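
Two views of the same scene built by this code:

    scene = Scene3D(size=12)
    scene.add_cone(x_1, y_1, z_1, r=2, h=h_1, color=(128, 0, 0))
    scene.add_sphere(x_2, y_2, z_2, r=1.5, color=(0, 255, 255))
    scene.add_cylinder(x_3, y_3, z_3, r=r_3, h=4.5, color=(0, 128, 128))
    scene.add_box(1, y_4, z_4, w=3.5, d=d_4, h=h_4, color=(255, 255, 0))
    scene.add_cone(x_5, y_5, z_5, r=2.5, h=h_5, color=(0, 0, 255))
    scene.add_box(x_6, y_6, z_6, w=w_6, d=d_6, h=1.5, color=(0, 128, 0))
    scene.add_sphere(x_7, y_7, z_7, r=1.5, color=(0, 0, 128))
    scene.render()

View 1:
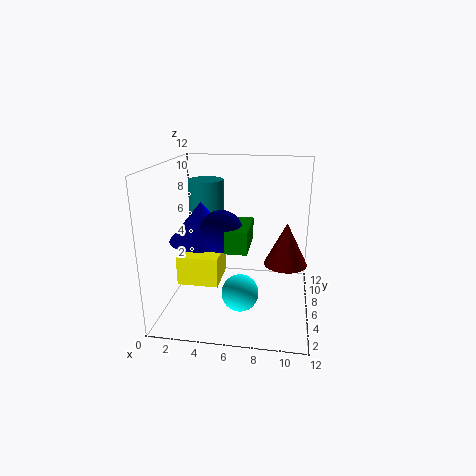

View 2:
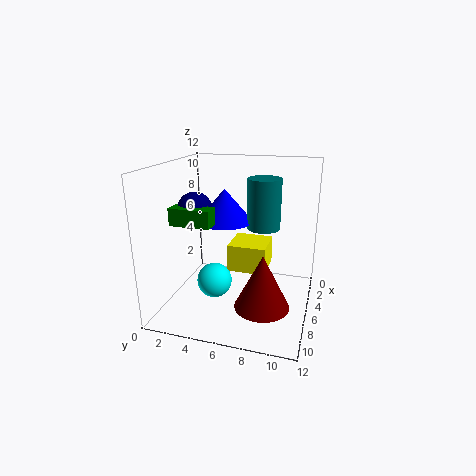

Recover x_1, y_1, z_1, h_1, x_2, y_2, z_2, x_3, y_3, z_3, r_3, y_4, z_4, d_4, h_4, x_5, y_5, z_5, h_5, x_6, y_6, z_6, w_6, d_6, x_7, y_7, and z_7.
x_1 = 10, y_1 = 9, z_1 = 2.5, h_1 = 4, x_2 = 6.5, y_2 = 4, z_2 = 2, x_3 = 3, y_3 = 7.5, z_3 = 6, r_3 = 1.5, y_4 = 4.5, z_4 = 2, d_4 = 3.5, h_4 = 2.5, x_5 = 3.5, y_5 = 4, z_5 = 6.5, h_5 = 3, x_6 = 6, y_6 = 0.5, z_6 = 7, w_6 = 1.5, d_6 = 3.5, x_7 = 5.5, y_7 = 2, z_7 = 8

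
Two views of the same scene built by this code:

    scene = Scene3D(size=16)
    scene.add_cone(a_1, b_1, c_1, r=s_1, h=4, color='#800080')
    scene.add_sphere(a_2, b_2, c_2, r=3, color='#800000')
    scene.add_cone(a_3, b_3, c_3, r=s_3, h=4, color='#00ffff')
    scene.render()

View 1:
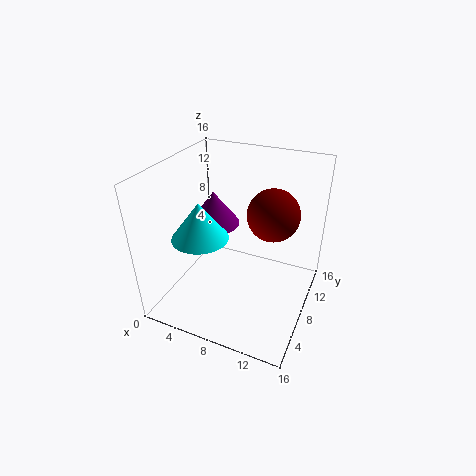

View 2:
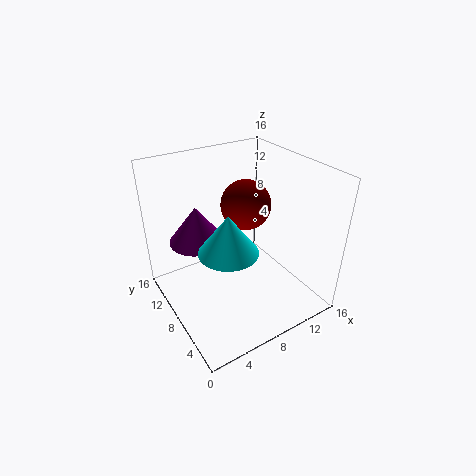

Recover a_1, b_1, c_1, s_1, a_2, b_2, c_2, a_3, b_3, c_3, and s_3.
a_1 = 4
b_1 = 10
c_1 = 8
s_1 = 3
a_2 = 11
b_2 = 11
c_2 = 10
a_3 = 5
b_3 = 5
c_3 = 9
s_3 = 3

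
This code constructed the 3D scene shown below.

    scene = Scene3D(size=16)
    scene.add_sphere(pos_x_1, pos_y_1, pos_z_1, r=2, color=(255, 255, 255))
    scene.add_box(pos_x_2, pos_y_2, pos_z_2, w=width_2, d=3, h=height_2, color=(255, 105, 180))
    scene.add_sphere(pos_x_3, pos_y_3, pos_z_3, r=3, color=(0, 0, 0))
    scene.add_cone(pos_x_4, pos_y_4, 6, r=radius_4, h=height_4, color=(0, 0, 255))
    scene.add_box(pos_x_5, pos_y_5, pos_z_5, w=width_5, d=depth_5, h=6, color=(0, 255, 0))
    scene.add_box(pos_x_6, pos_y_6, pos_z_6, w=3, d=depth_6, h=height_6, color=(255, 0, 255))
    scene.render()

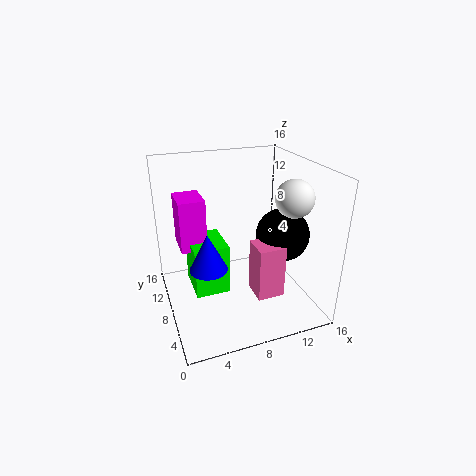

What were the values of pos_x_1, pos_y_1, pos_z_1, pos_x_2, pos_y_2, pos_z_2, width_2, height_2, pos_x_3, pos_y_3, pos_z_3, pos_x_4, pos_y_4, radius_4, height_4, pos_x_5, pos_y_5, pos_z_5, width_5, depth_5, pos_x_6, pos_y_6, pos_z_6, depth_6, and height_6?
pos_x_1 = 13
pos_y_1 = 5
pos_z_1 = 13
pos_x_2 = 9
pos_y_2 = 4
pos_z_2 = 2
width_2 = 3
height_2 = 6
pos_x_3 = 13
pos_y_3 = 7
pos_z_3 = 8
pos_x_4 = 4
pos_y_4 = 6
radius_4 = 2
height_4 = 4
pos_x_5 = 3
pos_y_5 = 8
pos_z_5 = 1
width_5 = 4
depth_5 = 5
pos_x_6 = 2
pos_y_6 = 10
pos_z_6 = 6
depth_6 = 4
height_6 = 6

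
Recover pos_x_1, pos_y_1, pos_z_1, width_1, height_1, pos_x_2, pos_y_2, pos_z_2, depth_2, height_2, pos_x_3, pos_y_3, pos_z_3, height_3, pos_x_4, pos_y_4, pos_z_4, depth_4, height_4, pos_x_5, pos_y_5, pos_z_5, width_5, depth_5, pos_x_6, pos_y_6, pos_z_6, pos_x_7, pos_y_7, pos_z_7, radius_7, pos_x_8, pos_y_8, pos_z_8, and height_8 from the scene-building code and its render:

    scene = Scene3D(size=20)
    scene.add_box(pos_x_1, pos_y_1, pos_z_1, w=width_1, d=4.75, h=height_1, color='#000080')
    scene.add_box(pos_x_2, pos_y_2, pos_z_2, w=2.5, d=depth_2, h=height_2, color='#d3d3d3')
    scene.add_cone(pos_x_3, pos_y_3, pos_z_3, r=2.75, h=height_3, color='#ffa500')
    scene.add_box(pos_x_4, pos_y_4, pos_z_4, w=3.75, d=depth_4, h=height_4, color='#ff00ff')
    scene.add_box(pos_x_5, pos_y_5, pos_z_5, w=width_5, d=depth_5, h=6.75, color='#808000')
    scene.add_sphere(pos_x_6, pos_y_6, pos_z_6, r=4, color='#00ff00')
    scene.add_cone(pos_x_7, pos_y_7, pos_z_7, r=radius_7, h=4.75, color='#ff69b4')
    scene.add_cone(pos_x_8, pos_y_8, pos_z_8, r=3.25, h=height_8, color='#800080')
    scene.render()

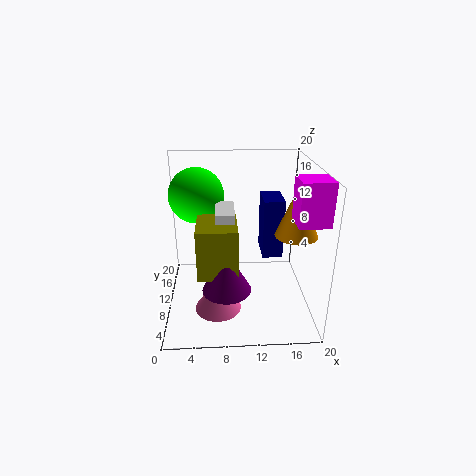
pos_x_1 = 13.25; pos_y_1 = 8.25; pos_z_1 = 7.75; width_1 = 2.75; height_1 = 8; pos_x_2 = 7; pos_y_2 = 7.25; pos_z_2 = 6.25; depth_2 = 5.5; height_2 = 8.25; pos_x_3 = 17.25; pos_y_3 = 6.75; pos_z_3 = 11.75; height_3 = 6.75; pos_x_4 = 16.25; pos_y_4 = 2; pos_z_4 = 14.75; depth_4 = 3.75; height_4 = 5.25; pos_x_5 = 4.5; pos_y_5 = 4.75; pos_z_5 = 6.5; width_5 = 5.25; depth_5 = 6.25; pos_x_6 = 4.25; pos_y_6 = 14.5; pos_z_6 = 14.75; pos_x_7 = 7; pos_y_7 = 7.5; pos_z_7 = 0.25; radius_7 = 3.25; pos_x_8 = 8.25; pos_y_8 = 5.75; pos_z_8 = 4.5; height_8 = 5.75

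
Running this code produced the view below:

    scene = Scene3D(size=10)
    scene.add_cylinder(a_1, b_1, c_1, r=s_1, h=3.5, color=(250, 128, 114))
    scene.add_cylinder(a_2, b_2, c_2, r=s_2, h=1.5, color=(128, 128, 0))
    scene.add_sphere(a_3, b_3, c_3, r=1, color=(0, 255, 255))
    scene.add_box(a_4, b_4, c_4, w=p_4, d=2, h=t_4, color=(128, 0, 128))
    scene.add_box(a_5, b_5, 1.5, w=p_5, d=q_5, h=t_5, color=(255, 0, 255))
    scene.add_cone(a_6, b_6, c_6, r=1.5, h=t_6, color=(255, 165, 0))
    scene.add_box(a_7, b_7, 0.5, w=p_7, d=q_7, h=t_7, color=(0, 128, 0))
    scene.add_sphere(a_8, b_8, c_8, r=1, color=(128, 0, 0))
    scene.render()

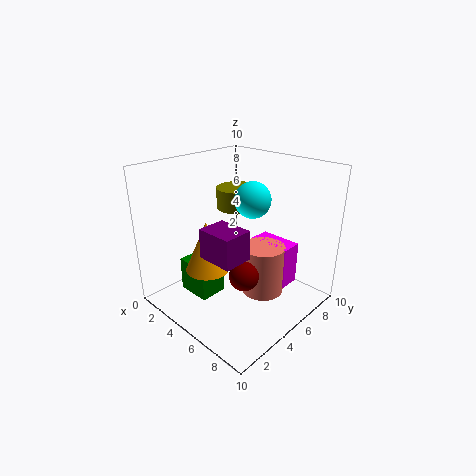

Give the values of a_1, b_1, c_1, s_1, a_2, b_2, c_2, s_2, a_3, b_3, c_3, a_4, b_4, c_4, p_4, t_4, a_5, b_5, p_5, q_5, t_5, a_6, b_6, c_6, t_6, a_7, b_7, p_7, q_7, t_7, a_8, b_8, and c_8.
a_1 = 6.5; b_1 = 6; c_1 = 1; s_1 = 1.5; a_2 = 3.5; b_2 = 6.5; c_2 = 6.5; s_2 = 1.5; a_3 = 8; b_3 = 3; c_3 = 9; a_4 = 4.5; b_4 = 2; c_4 = 4.5; p_4 = 2.5; t_4 = 2; a_5 = 5; b_5 = 6.5; p_5 = 3; q_5 = 1.5; t_5 = 3; a_6 = 4; b_6 = 3; c_6 = 3; t_6 = 3.5; a_7 = 1.5; b_7 = 2.5; p_7 = 2.5; q_7 = 2; t_7 = 2.5; a_8 = 6.5; b_8 = 4; c_8 = 3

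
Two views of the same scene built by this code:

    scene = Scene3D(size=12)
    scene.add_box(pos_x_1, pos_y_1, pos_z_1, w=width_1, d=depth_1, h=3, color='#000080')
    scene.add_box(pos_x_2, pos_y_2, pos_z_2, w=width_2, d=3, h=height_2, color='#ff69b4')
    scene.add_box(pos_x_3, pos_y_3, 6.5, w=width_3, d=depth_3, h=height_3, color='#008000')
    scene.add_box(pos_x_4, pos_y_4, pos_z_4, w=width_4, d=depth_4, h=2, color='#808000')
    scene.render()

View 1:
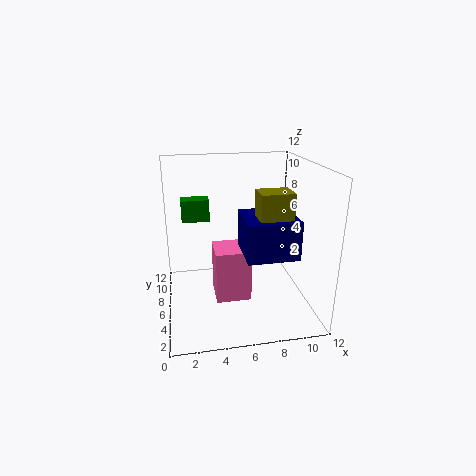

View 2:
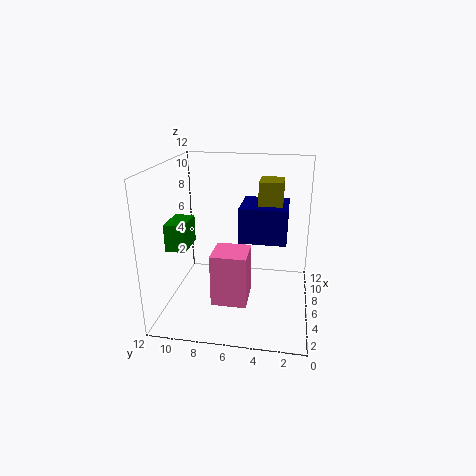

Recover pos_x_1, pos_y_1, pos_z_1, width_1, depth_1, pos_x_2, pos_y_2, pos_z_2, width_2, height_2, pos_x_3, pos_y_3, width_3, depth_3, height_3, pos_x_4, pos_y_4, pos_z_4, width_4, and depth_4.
pos_x_1 = 6, pos_y_1 = 2, pos_z_1 = 5.5, width_1 = 4, depth_1 = 4, pos_x_2 = 4, pos_y_2 = 5, pos_z_2 = 0.5, width_2 = 3, height_2 = 4.5, pos_x_3 = 1.5, pos_y_3 = 9, width_3 = 2.5, depth_3 = 1.5, height_3 = 2, pos_x_4 = 7, pos_y_4 = 2.5, pos_z_4 = 8.5, width_4 = 2.5, depth_4 = 2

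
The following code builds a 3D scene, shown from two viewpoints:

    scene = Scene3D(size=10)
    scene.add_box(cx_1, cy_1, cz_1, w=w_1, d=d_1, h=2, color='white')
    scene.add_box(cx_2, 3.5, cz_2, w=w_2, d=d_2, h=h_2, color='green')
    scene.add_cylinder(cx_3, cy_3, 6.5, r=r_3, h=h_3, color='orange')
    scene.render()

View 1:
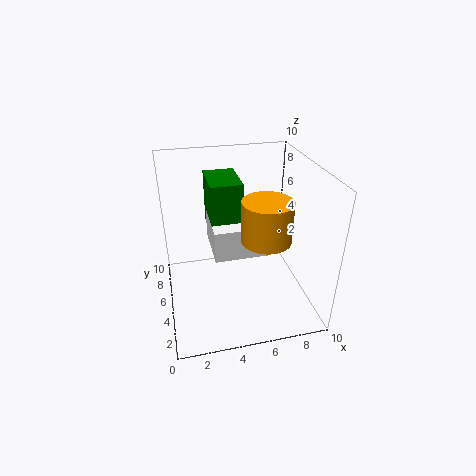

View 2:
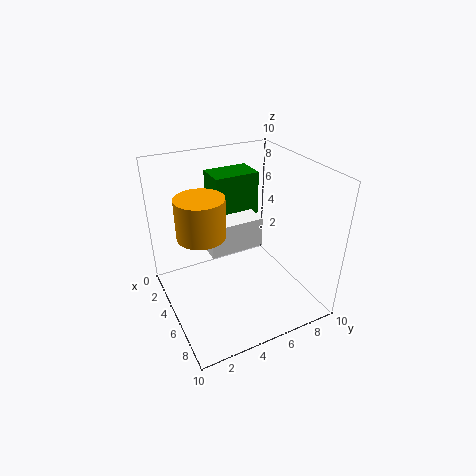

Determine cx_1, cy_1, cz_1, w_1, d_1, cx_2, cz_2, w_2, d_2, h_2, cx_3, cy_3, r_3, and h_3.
cx_1 = 3; cy_1 = 2.5; cz_1 = 5; w_1 = 3.5; d_1 = 3.5; cx_2 = 3; cz_2 = 6; w_2 = 2; d_2 = 3; h_2 = 3.5; cx_3 = 6; cy_3 = 2; r_3 = 1.5; h_3 = 2.5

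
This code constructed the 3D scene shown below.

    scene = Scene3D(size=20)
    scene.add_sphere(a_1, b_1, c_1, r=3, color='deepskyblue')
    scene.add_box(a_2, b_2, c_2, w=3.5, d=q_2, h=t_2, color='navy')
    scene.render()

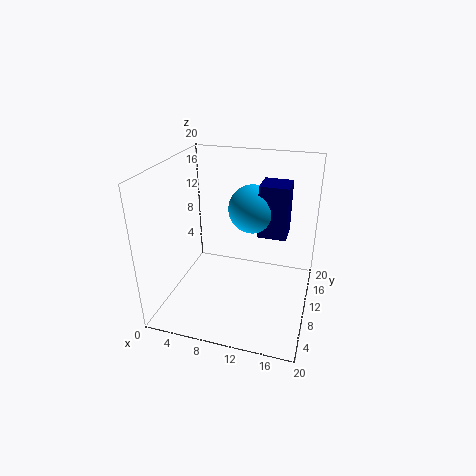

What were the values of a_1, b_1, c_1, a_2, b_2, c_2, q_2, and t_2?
a_1 = 12.5, b_1 = 8, c_1 = 15.5, a_2 = 13.5, b_2 = 6.5, c_2 = 12.5, q_2 = 3.5, t_2 = 6.5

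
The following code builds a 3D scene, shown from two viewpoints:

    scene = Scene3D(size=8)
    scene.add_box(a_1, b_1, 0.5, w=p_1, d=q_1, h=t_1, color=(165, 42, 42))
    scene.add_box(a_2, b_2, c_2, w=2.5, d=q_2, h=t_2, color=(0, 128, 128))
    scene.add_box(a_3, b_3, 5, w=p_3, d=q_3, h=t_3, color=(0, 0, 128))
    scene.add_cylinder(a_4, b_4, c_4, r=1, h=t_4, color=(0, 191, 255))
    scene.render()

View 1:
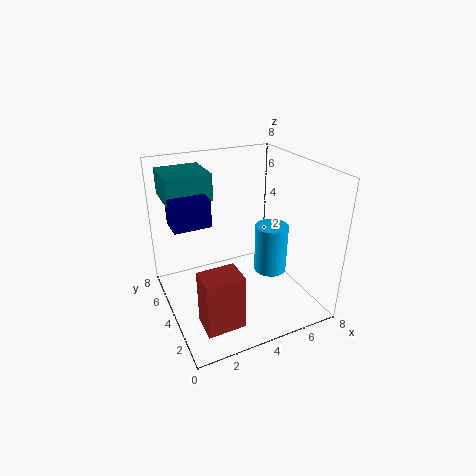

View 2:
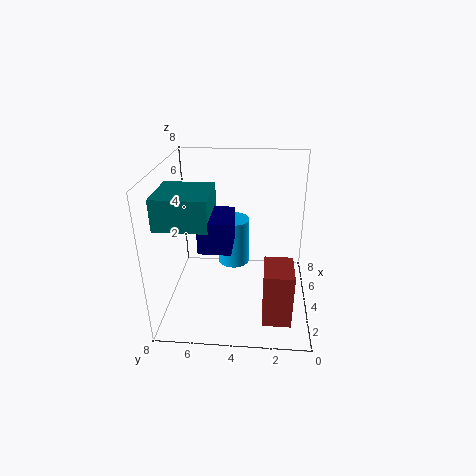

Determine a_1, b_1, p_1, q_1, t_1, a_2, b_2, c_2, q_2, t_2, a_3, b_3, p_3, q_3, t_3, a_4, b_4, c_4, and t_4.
a_1 = 1
b_1 = 1
p_1 = 2
q_1 = 1.5
t_1 = 3
a_2 = 0.5
b_2 = 5
c_2 = 6
q_2 = 2.5
t_2 = 1.5
a_3 = 0.5
b_3 = 4
p_3 = 2
q_3 = 1.5
t_3 = 1.5
a_4 = 6.5
b_4 = 4.5
c_4 = 1
t_4 = 3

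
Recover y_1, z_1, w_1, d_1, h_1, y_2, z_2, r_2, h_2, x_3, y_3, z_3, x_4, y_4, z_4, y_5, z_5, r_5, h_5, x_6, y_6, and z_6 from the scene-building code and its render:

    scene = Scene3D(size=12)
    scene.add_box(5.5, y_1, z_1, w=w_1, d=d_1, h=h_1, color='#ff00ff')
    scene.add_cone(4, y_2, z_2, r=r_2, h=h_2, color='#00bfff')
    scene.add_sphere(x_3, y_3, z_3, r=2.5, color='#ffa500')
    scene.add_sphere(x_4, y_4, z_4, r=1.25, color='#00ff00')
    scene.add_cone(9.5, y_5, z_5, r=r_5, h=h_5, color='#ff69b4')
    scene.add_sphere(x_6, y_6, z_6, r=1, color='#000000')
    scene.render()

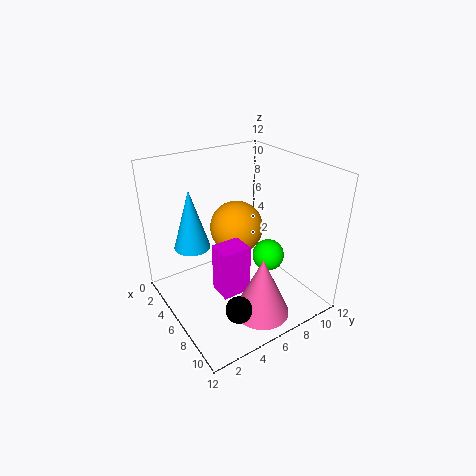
y_1 = 3.75
z_1 = 1.5
w_1 = 2
d_1 = 2.5
h_1 = 4.25
y_2 = 2.75
z_2 = 5.25
r_2 = 1.5
h_2 = 5
x_3 = 2.75
y_3 = 8
z_3 = 5
x_4 = 8.5
y_4 = 7.25
z_4 = 5.25
y_5 = 6
z_5 = 0.75
r_5 = 2.25
h_5 = 5
x_6 = 10.25
y_6 = 3.25
z_6 = 2.75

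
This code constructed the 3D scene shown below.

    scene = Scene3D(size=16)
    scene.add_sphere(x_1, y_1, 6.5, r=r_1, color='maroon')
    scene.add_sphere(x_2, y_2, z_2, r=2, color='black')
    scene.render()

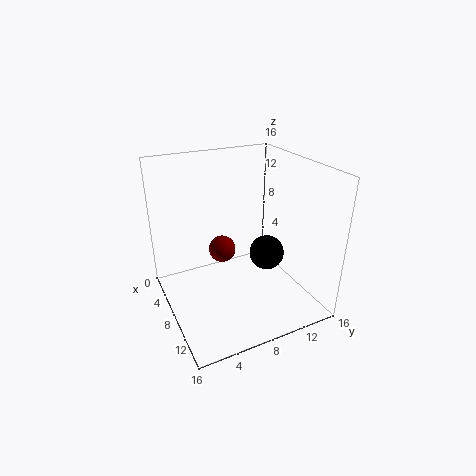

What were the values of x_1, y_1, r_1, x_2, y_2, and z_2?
x_1 = 7, y_1 = 6.5, r_1 = 1.5, x_2 = 8.5, y_2 = 11.5, z_2 = 5.5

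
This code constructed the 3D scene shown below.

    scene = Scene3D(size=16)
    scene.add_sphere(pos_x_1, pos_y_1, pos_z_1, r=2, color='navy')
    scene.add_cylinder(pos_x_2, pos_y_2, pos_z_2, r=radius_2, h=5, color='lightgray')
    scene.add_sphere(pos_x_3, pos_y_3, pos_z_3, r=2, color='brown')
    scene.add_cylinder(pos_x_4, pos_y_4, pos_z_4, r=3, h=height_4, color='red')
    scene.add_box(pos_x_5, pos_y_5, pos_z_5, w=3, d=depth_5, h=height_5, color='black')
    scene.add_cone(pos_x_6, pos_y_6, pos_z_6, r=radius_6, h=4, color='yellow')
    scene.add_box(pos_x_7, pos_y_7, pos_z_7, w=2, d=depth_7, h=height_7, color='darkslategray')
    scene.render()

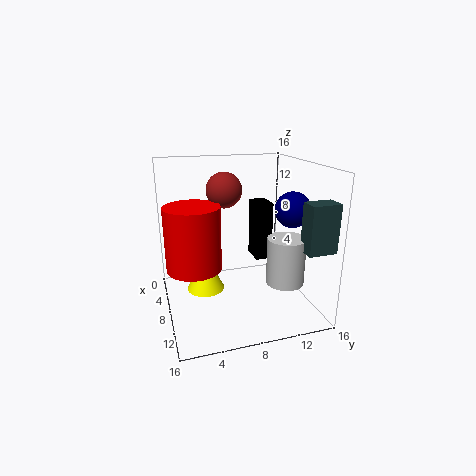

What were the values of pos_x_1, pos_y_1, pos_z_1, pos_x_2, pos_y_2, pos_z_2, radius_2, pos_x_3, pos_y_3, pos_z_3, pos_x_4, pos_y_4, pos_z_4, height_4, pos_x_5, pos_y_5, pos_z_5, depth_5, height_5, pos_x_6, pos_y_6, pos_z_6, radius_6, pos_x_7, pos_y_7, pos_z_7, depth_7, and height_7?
pos_x_1 = 9; pos_y_1 = 14; pos_z_1 = 11; pos_x_2 = 12; pos_y_2 = 12; pos_z_2 = 4; radius_2 = 2; pos_x_3 = 6; pos_y_3 = 7; pos_z_3 = 13; pos_x_4 = 8; pos_y_4 = 3; pos_z_4 = 5; height_4 = 7; pos_x_5 = 3; pos_y_5 = 11; pos_z_5 = 4; depth_5 = 2; height_5 = 7; pos_x_6 = 9; pos_y_6 = 4; pos_z_6 = 3; radius_6 = 2; pos_x_7 = 13; pos_y_7 = 13; pos_z_7 = 8; depth_7 = 3; height_7 = 5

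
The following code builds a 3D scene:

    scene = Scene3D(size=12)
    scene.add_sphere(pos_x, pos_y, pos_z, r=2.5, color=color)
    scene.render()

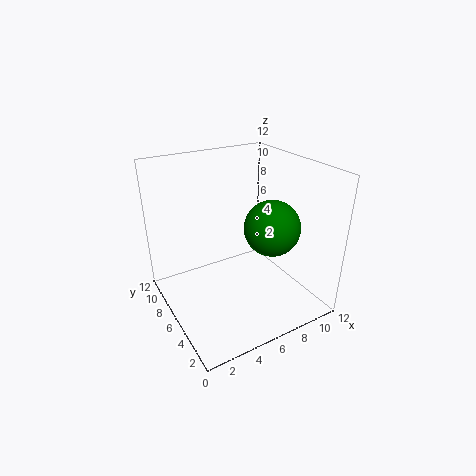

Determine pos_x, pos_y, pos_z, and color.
pos_x = 9.5, pos_y = 6, pos_z = 6, color = 'green'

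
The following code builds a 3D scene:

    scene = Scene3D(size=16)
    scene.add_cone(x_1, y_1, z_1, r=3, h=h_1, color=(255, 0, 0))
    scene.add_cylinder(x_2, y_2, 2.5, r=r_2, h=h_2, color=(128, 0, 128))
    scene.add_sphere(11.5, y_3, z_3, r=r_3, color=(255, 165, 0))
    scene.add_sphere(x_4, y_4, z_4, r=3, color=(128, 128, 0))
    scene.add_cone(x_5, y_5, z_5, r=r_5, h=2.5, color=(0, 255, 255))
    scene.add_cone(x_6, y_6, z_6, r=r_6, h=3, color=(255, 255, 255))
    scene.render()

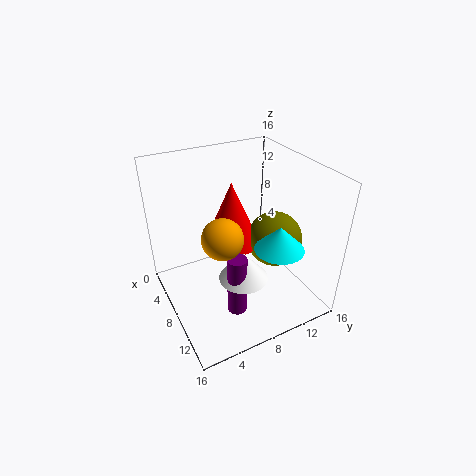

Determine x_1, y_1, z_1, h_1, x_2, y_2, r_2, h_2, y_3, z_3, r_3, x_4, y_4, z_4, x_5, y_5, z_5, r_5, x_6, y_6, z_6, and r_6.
x_1 = 7.5
y_1 = 7.5
z_1 = 7.5
h_1 = 7
x_2 = 12.5
y_2 = 5.5
r_2 = 1
h_2 = 6.5
y_3 = 4.5
z_3 = 11
r_3 = 2
x_4 = 10
y_4 = 11.5
z_4 = 8
x_5 = 13
y_5 = 10
z_5 = 9
r_5 = 2.5
x_6 = 12
y_6 = 6.5
z_6 = 6
r_6 = 2.5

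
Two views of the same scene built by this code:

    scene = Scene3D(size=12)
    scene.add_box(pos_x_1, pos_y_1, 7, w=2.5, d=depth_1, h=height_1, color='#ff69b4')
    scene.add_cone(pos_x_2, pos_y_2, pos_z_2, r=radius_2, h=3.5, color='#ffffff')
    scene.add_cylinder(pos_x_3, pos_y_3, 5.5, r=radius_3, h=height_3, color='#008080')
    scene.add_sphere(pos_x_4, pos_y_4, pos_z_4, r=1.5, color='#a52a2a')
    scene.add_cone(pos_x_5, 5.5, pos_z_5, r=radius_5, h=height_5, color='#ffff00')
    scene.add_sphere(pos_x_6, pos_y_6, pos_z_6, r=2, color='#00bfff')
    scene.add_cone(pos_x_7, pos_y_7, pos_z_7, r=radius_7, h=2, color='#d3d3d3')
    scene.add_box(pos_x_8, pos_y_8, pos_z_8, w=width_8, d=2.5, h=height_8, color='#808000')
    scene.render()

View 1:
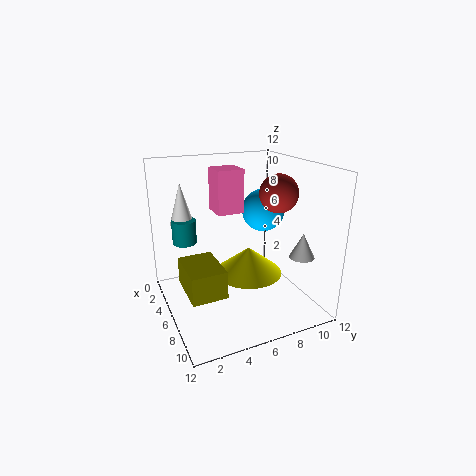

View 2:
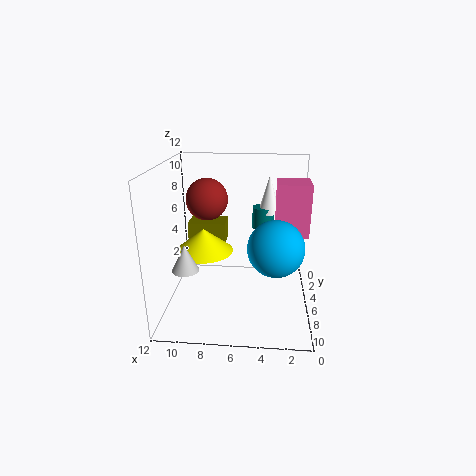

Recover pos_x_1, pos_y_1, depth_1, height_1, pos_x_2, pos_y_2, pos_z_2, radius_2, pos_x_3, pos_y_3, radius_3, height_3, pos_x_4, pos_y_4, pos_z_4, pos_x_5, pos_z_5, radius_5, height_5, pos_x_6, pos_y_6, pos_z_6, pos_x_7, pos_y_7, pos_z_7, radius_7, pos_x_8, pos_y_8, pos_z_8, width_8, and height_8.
pos_x_1 = 0.5
pos_y_1 = 5.5
depth_1 = 2.5
height_1 = 4
pos_x_2 = 3.5
pos_y_2 = 2
pos_z_2 = 7
radius_2 = 1
pos_x_3 = 4
pos_y_3 = 2
radius_3 = 1
height_3 = 2
pos_x_4 = 8
pos_y_4 = 8.5
pos_z_4 = 10
pos_x_5 = 9
pos_z_5 = 4.5
radius_5 = 2.5
height_5 = 2
pos_x_6 = 3
pos_y_6 = 10
pos_z_6 = 7
pos_x_7 = 9.5
pos_y_7 = 10
pos_z_7 = 5
radius_7 = 1
pos_x_8 = 7.5
pos_y_8 = 0.5
pos_z_8 = 4
width_8 = 3.5
height_8 = 2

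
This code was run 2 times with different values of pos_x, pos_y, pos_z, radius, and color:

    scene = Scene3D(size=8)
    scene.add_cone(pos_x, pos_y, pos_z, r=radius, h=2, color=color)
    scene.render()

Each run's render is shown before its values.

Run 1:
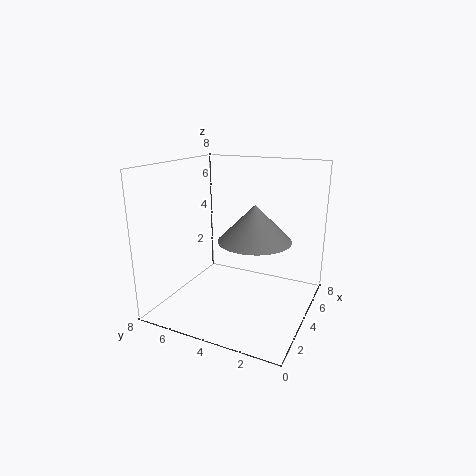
pos_x = 4
pos_y = 3
pos_z = 4
radius = 2
color = 'gray'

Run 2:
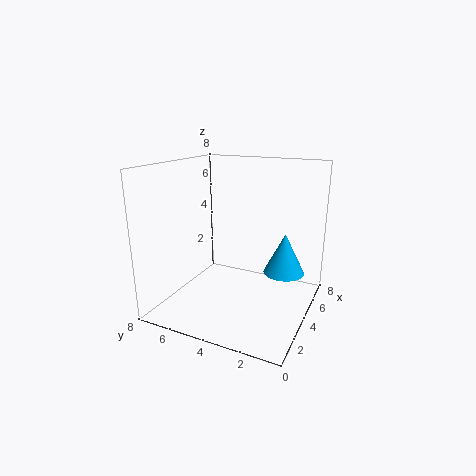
pos_x = 3
pos_y = 1
pos_z = 3
radius = 1
color = 'deepskyblue'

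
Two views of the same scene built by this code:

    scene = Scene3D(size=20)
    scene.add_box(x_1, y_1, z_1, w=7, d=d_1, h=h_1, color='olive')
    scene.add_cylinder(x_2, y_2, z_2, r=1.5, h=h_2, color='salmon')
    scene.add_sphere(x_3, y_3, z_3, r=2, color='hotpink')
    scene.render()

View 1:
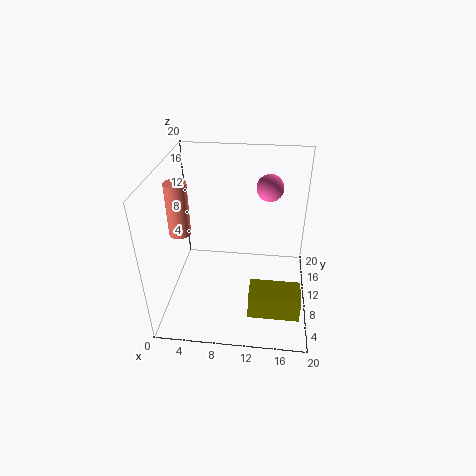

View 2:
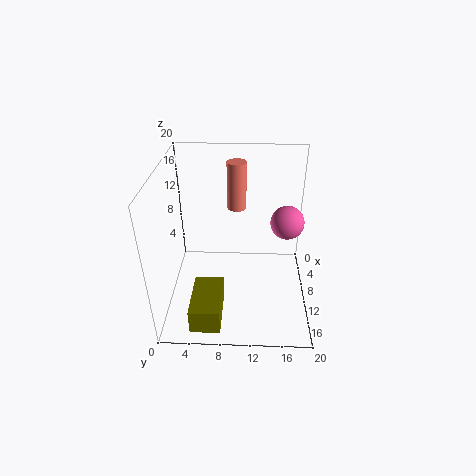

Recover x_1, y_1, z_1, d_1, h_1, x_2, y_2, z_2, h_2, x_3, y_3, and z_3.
x_1 = 12
y_1 = 4
z_1 = 1
d_1 = 4
h_1 = 3.5
x_2 = 2
y_2 = 9.5
z_2 = 10.5
h_2 = 7.5
x_3 = 14
y_3 = 16
z_3 = 15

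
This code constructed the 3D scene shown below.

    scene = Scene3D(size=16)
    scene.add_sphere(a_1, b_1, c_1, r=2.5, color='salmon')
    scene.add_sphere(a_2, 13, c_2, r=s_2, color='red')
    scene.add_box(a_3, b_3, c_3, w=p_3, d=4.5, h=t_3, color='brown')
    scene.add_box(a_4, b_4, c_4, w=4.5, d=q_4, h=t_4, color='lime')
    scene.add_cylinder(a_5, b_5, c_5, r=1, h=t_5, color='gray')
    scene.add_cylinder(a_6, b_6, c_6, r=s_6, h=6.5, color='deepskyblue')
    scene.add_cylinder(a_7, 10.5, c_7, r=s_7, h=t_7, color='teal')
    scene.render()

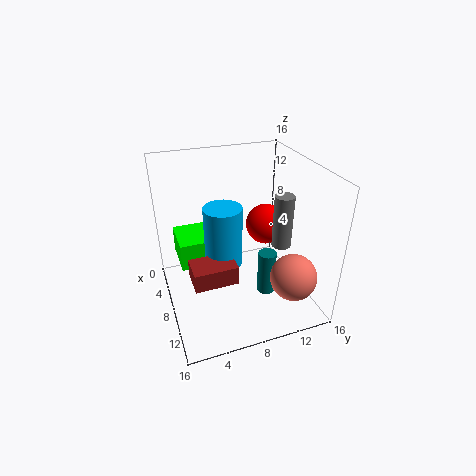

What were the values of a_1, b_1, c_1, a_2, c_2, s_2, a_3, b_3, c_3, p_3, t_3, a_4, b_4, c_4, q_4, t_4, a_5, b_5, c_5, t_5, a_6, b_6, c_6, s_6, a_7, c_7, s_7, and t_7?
a_1 = 13
b_1 = 12.5
c_1 = 5
a_2 = 4.5
c_2 = 7
s_2 = 2.5
a_3 = 9.5
b_3 = 2
c_3 = 5.5
p_3 = 3
t_3 = 2
a_4 = 4
b_4 = 1.5
c_4 = 5.5
q_4 = 4
t_4 = 3
a_5 = 11.5
b_5 = 11.5
c_5 = 8.5
t_5 = 5.5
a_6 = 9
b_6 = 6
c_6 = 6
s_6 = 2
a_7 = 10.5
c_7 = 2
s_7 = 1
t_7 = 5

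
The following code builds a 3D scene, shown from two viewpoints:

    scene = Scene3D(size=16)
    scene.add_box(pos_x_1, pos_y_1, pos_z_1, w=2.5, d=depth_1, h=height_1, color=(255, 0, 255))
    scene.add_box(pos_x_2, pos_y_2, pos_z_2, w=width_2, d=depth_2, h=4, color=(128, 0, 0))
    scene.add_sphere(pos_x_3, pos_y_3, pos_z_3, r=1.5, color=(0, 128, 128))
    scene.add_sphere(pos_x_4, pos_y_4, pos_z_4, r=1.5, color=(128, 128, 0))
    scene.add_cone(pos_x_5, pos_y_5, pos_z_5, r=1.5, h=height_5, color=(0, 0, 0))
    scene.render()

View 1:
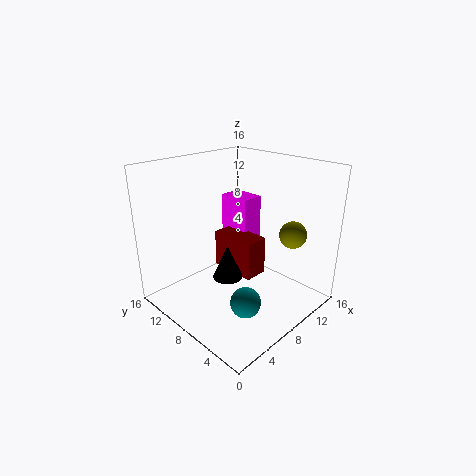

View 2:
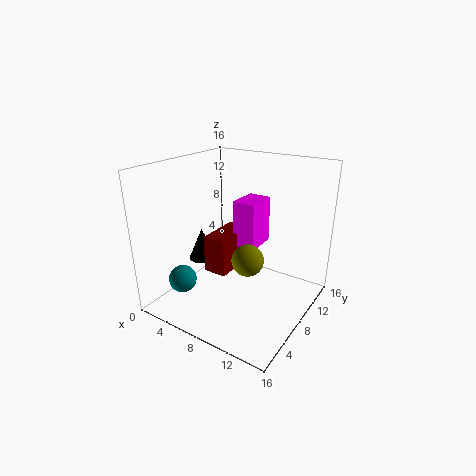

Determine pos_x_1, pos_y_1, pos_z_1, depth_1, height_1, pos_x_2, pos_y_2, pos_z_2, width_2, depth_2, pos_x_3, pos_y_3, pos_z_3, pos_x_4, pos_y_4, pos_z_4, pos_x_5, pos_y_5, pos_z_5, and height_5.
pos_x_1 = 8; pos_y_1 = 7; pos_z_1 = 7.5; depth_1 = 3.5; height_1 = 5; pos_x_2 = 6; pos_y_2 = 4.5; pos_z_2 = 5; width_2 = 2.5; depth_2 = 5; pos_x_3 = 4; pos_y_3 = 3; pos_z_3 = 4; pos_x_4 = 12; pos_y_4 = 3.5; pos_z_4 = 8.5; pos_x_5 = 4.5; pos_y_5 = 6; pos_z_5 = 5.5; height_5 = 3.5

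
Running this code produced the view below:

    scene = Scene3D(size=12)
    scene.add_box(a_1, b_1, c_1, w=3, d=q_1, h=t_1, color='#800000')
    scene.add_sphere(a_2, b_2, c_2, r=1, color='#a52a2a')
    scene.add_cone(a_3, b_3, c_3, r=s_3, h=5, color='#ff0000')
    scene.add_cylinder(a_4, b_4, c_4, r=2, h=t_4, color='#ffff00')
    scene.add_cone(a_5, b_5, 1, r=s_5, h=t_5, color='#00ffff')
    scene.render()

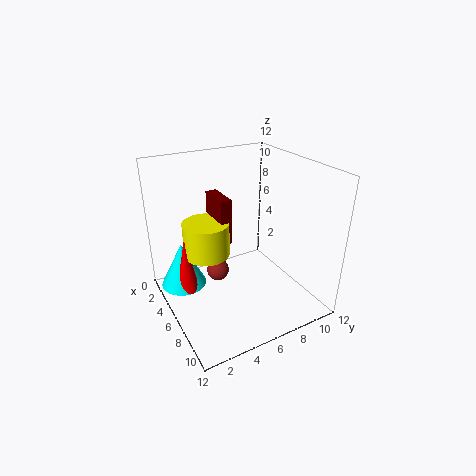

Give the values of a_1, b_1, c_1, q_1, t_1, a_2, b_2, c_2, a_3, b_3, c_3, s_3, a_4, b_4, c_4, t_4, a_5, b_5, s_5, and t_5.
a_1 = 2; b_1 = 5; c_1 = 5; q_1 = 1; t_1 = 4; a_2 = 4; b_2 = 5; c_2 = 2; a_3 = 4; b_3 = 2; c_3 = 1; s_3 = 1; a_4 = 4; b_4 = 4; c_4 = 4; t_4 = 3; a_5 = 3; b_5 = 2; s_5 = 2; t_5 = 4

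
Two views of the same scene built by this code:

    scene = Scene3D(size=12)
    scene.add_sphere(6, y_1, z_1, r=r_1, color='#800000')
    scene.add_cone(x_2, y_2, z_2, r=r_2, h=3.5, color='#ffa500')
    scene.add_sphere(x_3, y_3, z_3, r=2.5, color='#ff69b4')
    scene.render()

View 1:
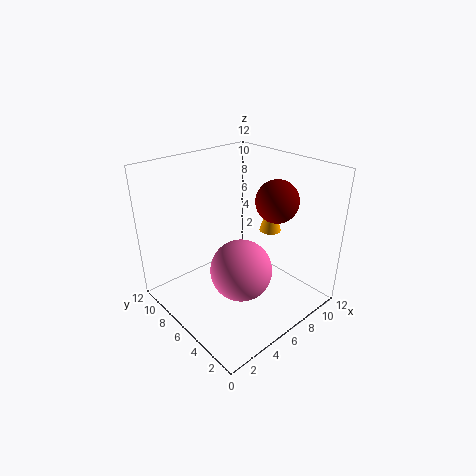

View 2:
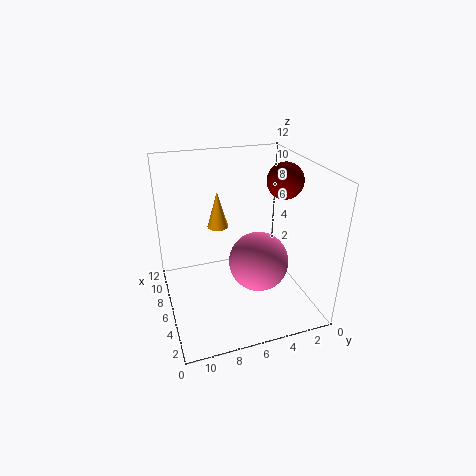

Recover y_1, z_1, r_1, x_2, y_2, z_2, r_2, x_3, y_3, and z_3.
y_1 = 2; z_1 = 10.5; r_1 = 1.5; x_2 = 10.5; y_2 = 6.5; z_2 = 5; r_2 = 1; x_3 = 5; y_3 = 4.5; z_3 = 4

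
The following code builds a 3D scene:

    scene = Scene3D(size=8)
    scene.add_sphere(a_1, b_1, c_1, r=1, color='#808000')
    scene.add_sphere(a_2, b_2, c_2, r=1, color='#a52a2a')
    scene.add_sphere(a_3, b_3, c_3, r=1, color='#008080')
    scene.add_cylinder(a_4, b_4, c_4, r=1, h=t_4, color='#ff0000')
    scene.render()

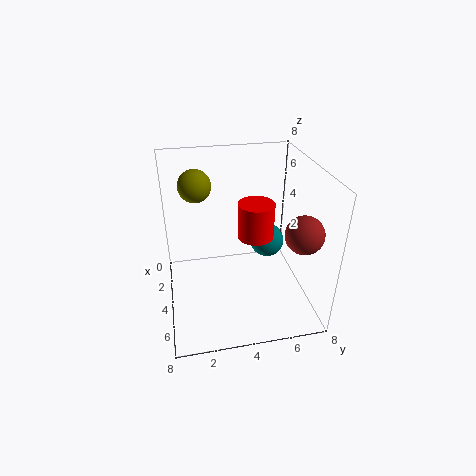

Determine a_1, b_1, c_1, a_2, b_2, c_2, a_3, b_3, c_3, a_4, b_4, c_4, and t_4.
a_1 = 1, b_1 = 2, c_1 = 6, a_2 = 6, b_2 = 7, c_2 = 5, a_3 = 3, b_3 = 6, c_3 = 3, a_4 = 4, b_4 = 5, c_4 = 4, t_4 = 2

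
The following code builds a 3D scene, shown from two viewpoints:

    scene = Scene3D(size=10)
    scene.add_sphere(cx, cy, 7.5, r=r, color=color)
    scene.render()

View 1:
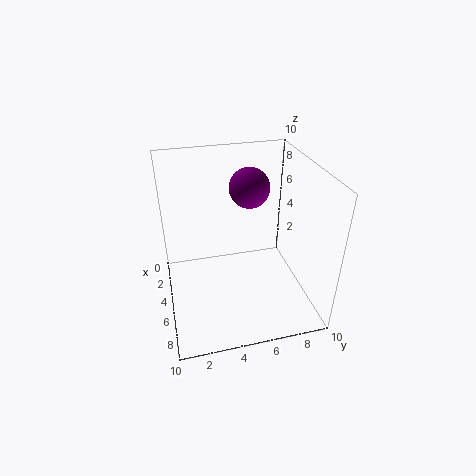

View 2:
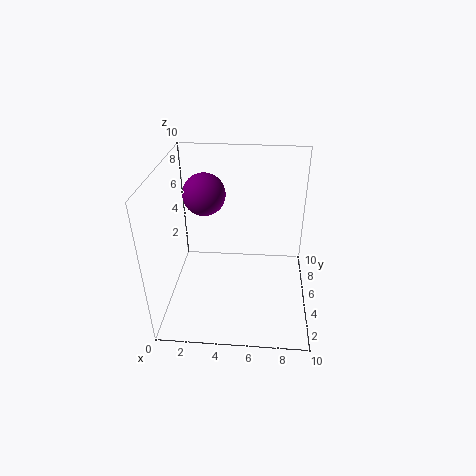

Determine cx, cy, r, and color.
cx = 2.5; cy = 6.5; r = 1.5; color = 'purple'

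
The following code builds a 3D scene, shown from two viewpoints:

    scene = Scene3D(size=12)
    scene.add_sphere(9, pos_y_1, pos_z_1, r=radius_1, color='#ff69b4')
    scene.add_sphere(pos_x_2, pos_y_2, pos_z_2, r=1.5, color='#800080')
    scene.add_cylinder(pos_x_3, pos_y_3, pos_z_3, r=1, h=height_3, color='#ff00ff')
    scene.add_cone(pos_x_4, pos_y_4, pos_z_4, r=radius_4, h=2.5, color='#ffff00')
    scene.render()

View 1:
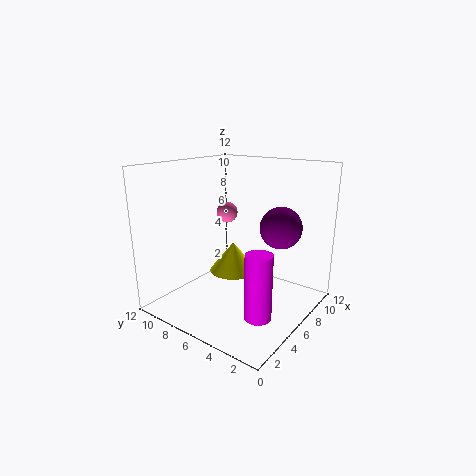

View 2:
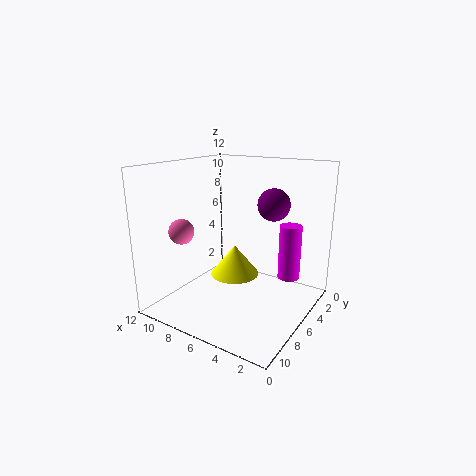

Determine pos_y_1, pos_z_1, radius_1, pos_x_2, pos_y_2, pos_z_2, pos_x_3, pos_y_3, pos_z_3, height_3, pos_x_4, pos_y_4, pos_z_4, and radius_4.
pos_y_1 = 9.5, pos_z_1 = 7, radius_1 = 1, pos_x_2 = 5, pos_y_2 = 1.5, pos_z_2 = 8, pos_x_3 = 3, pos_y_3 = 2, pos_z_3 = 1.5, height_3 = 5, pos_x_4 = 6, pos_y_4 = 6.5, pos_z_4 = 3, radius_4 = 2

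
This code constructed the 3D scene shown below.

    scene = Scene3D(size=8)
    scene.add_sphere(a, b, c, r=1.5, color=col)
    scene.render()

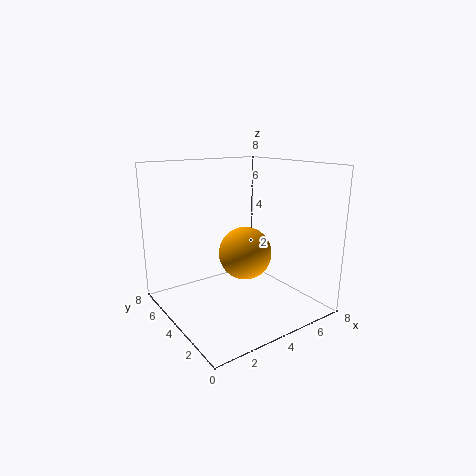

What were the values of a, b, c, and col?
a = 4.5; b = 4; c = 3; col = 'orange'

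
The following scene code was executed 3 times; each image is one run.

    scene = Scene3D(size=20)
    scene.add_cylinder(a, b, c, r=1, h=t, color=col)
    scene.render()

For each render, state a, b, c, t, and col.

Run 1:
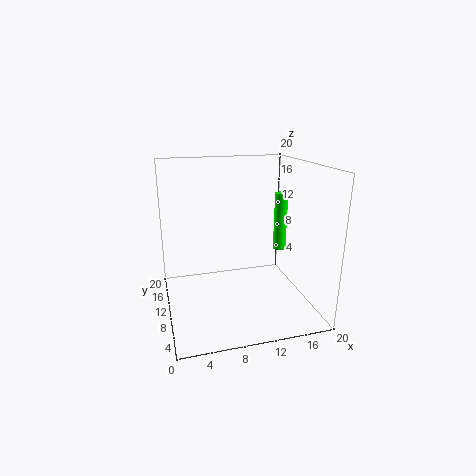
a = 18; b = 14; c = 6; t = 9; col = 'lime'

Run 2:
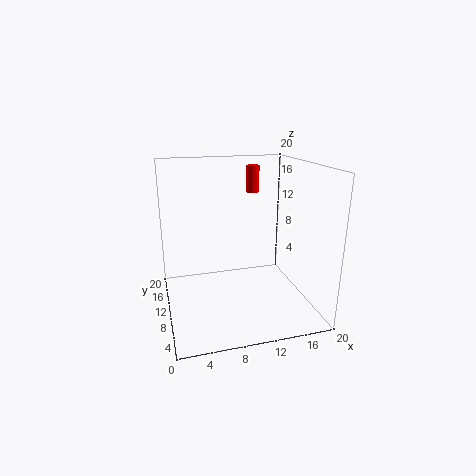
a = 14; b = 16; c = 15; t = 4; col = 'red'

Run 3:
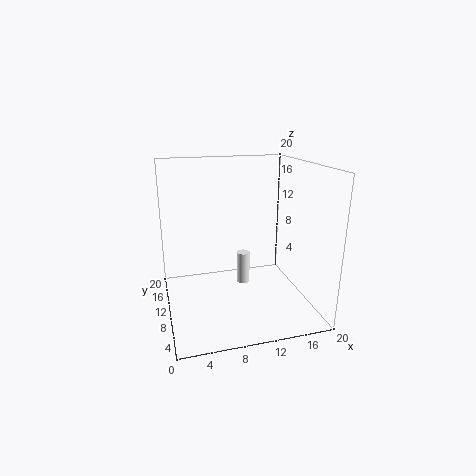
a = 12; b = 14; c = 1; t = 5; col = 'white'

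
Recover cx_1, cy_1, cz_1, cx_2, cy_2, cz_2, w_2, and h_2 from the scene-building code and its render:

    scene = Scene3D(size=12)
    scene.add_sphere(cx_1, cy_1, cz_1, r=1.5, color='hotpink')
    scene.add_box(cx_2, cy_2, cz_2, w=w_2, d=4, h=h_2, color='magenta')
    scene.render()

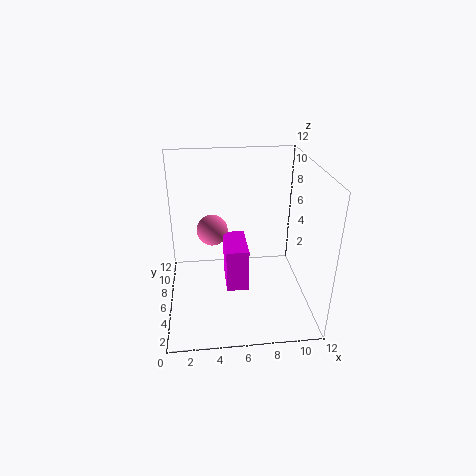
cx_1 = 4; cy_1 = 10.5; cz_1 = 4.5; cx_2 = 5; cy_2 = 6; cz_2 = 0.5; w_2 = 2; h_2 = 4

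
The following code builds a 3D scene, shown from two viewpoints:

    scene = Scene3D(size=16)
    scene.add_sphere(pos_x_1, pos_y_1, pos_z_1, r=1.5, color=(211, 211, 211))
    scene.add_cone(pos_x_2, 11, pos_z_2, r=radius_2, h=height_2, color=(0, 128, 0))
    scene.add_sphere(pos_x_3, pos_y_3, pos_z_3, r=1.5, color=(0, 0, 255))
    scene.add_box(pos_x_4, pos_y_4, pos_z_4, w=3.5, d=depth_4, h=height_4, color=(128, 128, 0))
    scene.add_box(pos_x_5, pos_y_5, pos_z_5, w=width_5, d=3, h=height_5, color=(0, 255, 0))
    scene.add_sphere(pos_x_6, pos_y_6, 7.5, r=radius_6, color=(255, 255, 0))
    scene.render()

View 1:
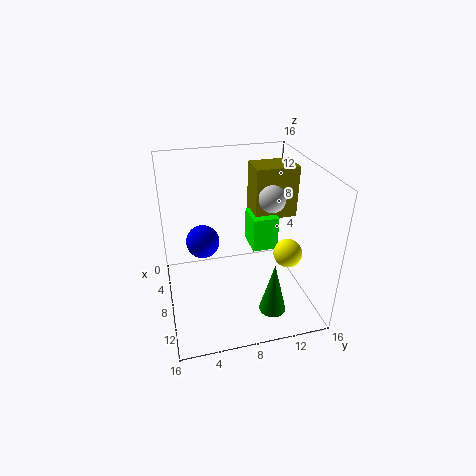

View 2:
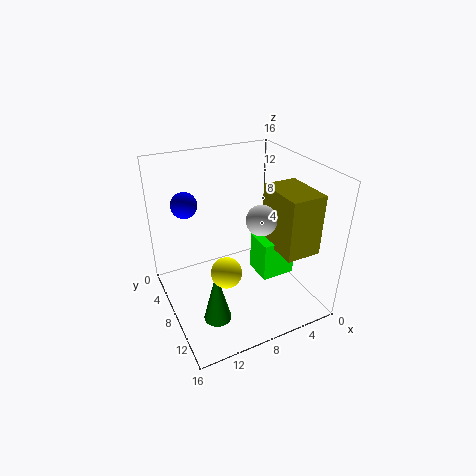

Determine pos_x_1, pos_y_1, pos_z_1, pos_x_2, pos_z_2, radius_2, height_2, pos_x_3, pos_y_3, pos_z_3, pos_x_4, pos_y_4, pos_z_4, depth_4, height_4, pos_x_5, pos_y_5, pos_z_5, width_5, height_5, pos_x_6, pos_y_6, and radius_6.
pos_x_1 = 7.5; pos_y_1 = 12; pos_z_1 = 12; pos_x_2 = 12; pos_z_2 = 0.5; radius_2 = 1.5; height_2 = 6; pos_x_3 = 12.5; pos_y_3 = 3.5; pos_z_3 = 11; pos_x_4 = 3; pos_y_4 = 10.5; pos_z_4 = 9; depth_4 = 5; height_4 = 6; pos_x_5 = 4; pos_y_5 = 10; pos_z_5 = 5.5; width_5 = 3.5; height_5 = 4; pos_x_6 = 11.5; pos_y_6 = 12.5; radius_6 = 1.5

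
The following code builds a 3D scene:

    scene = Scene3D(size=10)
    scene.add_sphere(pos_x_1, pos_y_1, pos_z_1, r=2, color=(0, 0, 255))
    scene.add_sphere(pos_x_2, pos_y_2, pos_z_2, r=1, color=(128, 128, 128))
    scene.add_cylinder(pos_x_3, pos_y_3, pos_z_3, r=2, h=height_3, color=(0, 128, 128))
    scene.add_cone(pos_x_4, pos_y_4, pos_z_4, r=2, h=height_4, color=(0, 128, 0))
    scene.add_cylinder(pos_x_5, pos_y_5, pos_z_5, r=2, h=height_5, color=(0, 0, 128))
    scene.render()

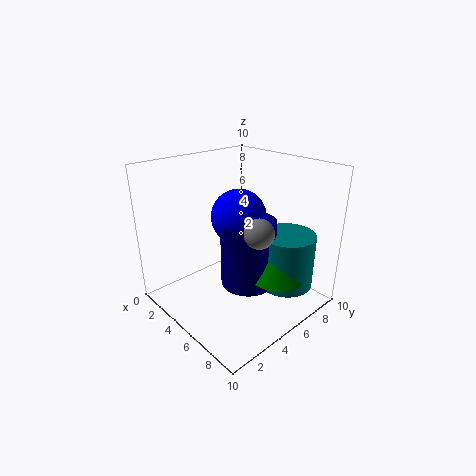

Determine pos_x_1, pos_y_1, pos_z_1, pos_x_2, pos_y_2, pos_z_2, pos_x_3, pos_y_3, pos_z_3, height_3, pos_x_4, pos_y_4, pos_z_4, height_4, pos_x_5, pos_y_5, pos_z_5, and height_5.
pos_x_1 = 4; pos_y_1 = 6; pos_z_1 = 6; pos_x_2 = 7; pos_y_2 = 5; pos_z_2 = 6; pos_x_3 = 7; pos_y_3 = 8; pos_z_3 = 1; height_3 = 4; pos_x_4 = 7; pos_y_4 = 7; pos_z_4 = 2; height_4 = 3; pos_x_5 = 5; pos_y_5 = 6; pos_z_5 = 1; height_5 = 5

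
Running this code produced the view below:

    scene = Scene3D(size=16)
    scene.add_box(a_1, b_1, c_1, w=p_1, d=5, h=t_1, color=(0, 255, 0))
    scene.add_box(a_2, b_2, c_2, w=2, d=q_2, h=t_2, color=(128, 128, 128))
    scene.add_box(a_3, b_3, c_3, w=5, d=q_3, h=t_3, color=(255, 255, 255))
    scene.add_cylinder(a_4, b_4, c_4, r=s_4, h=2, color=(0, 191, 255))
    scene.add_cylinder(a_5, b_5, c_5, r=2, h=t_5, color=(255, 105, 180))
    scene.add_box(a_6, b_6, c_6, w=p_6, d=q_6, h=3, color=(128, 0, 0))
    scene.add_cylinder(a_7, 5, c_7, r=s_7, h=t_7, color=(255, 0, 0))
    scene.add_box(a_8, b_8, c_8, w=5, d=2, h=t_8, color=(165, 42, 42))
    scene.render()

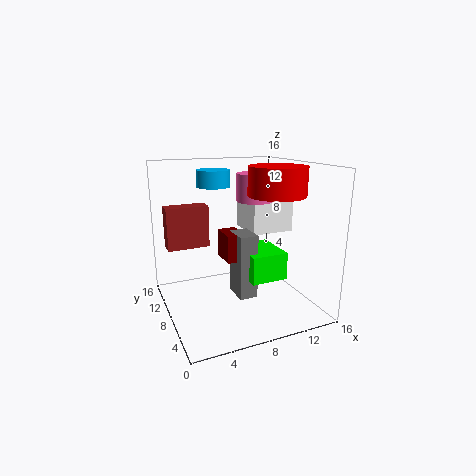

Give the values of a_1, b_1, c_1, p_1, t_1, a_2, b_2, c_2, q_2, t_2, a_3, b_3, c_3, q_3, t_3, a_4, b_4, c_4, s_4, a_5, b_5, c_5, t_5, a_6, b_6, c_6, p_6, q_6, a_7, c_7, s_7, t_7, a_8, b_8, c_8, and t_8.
a_1 = 8; b_1 = 4; c_1 = 4; p_1 = 4; t_1 = 3; a_2 = 7; b_2 = 5; c_2 = 2; q_2 = 3; t_2 = 7; a_3 = 10; b_3 = 8; c_3 = 8; q_3 = 5; t_3 = 6; a_4 = 7; b_4 = 13; c_4 = 13; s_4 = 2; a_5 = 10; b_5 = 8; c_5 = 12; t_5 = 3; a_6 = 6; b_6 = 6; c_6 = 6; p_6 = 2; q_6 = 3; a_7 = 11; c_7 = 13; s_7 = 3; t_7 = 3; a_8 = 1; b_8 = 12; c_8 = 6; t_8 = 5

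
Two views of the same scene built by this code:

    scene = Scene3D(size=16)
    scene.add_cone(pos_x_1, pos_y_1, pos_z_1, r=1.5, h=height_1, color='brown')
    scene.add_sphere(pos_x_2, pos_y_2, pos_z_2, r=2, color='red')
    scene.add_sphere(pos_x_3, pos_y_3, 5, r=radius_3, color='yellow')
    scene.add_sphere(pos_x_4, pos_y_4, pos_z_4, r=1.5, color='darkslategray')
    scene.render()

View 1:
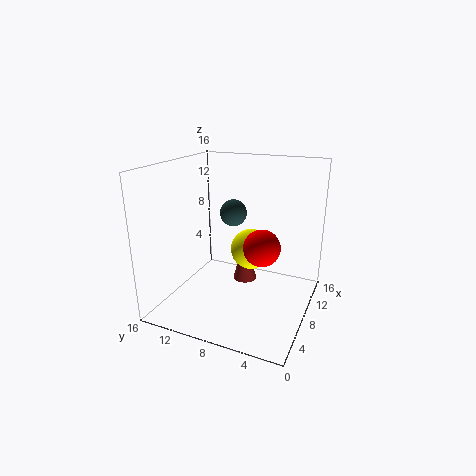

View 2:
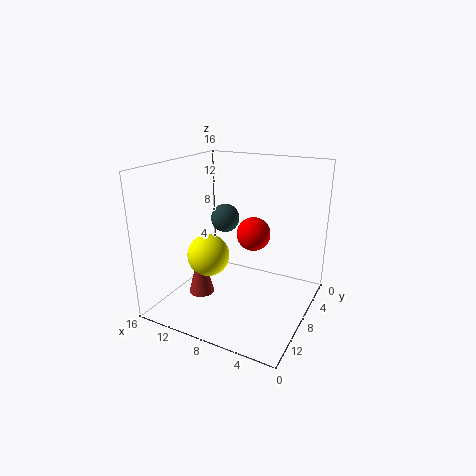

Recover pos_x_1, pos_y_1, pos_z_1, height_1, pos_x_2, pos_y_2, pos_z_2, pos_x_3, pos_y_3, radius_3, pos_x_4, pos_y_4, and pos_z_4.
pos_x_1 = 12.5; pos_y_1 = 9; pos_z_1 = 0.5; height_1 = 6; pos_x_2 = 7.5; pos_y_2 = 5; pos_z_2 = 7.5; pos_x_3 = 12; pos_y_3 = 8; radius_3 = 2.5; pos_x_4 = 9; pos_y_4 = 9; pos_z_4 = 10.5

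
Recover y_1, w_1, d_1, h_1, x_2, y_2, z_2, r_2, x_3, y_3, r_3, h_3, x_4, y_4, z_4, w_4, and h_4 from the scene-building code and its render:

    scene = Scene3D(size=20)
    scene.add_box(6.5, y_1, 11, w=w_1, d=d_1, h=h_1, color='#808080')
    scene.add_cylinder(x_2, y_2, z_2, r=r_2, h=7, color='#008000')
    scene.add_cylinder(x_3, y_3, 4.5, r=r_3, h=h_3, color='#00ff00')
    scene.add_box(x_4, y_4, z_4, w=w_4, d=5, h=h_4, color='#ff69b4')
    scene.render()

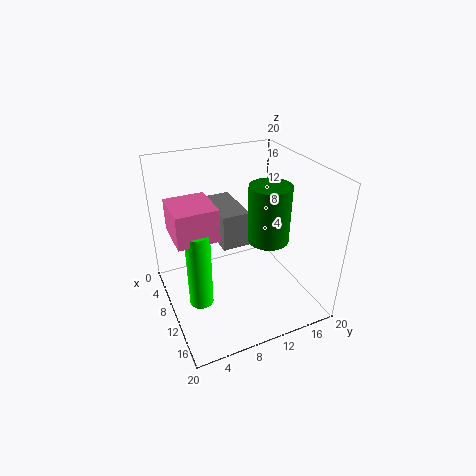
y_1 = 6.5
w_1 = 7
d_1 = 3.5
h_1 = 4.5
x_2 = 15.5
y_2 = 11.5
z_2 = 12.5
r_2 = 2.5
x_3 = 14
y_3 = 3
r_3 = 1.5
h_3 = 10
x_4 = 9.5
y_4 = 0.5
z_4 = 13.5
w_4 = 5.5
h_4 = 4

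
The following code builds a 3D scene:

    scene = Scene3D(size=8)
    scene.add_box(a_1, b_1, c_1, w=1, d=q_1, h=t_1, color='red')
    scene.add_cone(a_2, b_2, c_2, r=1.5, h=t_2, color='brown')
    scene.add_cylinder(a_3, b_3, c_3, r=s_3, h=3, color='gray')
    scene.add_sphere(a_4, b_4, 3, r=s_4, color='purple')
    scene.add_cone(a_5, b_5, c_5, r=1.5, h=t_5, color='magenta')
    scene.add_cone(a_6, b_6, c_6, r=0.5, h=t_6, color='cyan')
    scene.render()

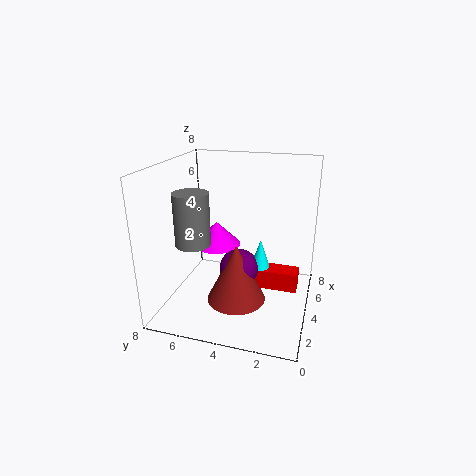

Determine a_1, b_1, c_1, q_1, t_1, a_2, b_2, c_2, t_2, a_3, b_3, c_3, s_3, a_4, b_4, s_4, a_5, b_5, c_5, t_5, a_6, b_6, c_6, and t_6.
a_1 = 2.5; b_1 = 0.5; c_1 = 2; q_1 = 2.5; t_1 = 1; a_2 = 2; b_2 = 3.5; c_2 = 1.5; t_2 = 3; a_3 = 3.5; b_3 = 6.5; c_3 = 3.5; s_3 = 1; a_4 = 2.5; b_4 = 3.5; s_4 = 1; a_5 = 6; b_5 = 6; c_5 = 2.5; t_5 = 1.5; a_6 = 3; b_6 = 2.5; c_6 = 3; t_6 = 1.5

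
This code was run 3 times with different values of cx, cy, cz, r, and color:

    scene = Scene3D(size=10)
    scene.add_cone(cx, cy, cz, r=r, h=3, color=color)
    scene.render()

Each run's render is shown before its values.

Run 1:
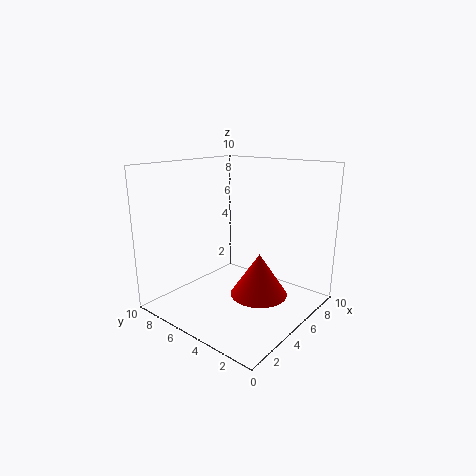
cx = 5.5, cy = 3.5, cz = 1, r = 2, color = 'red'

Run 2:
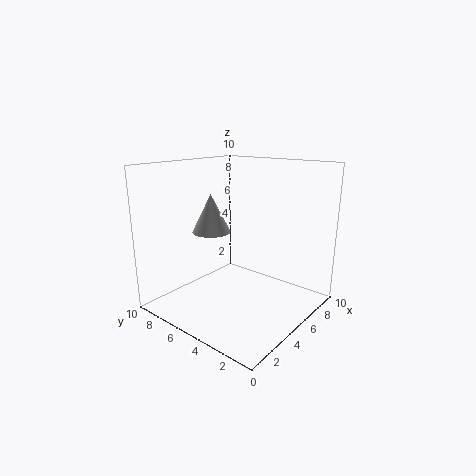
cx = 6, cy = 8.5, cz = 4.5, r = 1.5, color = 'lightgray'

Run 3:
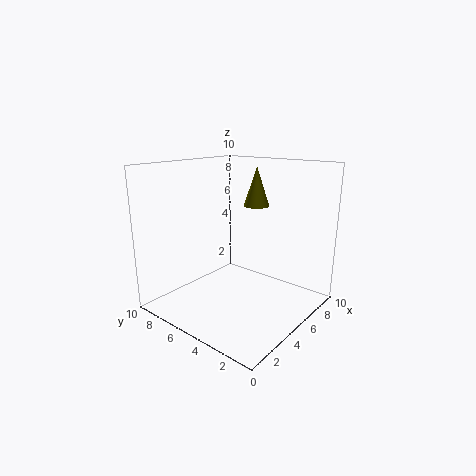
cx = 8.5, cy = 6, cz = 6.5, r = 1, color = 'olive'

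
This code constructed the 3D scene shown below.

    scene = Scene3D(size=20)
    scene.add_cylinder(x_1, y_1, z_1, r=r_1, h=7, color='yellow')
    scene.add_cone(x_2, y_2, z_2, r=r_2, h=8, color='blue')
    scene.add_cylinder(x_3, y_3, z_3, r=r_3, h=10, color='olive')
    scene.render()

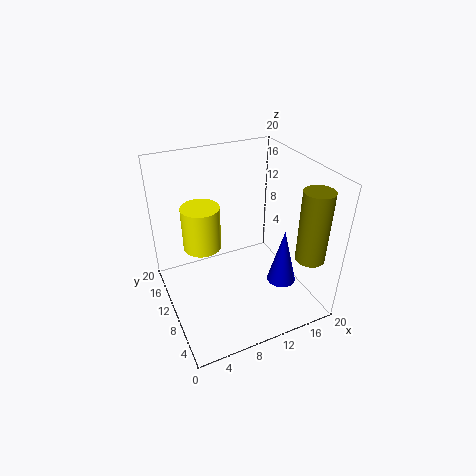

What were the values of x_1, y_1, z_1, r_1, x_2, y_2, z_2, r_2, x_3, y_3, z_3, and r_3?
x_1 = 7
y_1 = 17
z_1 = 5
r_1 = 3
x_2 = 15
y_2 = 6
z_2 = 4
r_2 = 2
x_3 = 18
y_3 = 4
z_3 = 8
r_3 = 2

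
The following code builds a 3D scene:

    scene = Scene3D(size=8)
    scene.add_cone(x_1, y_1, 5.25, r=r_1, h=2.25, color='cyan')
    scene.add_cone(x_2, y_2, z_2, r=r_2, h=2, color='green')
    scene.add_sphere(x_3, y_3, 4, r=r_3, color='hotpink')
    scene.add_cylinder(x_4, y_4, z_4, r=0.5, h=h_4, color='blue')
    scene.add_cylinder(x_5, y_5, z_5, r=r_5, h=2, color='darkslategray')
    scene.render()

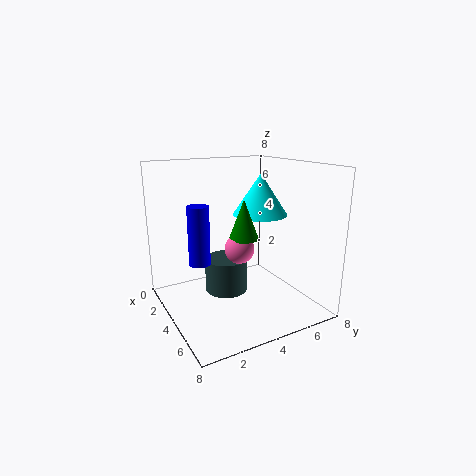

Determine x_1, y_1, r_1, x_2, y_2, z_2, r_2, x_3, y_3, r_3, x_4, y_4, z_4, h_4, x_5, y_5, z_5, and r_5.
x_1 = 4.25
y_1 = 5.25
r_1 = 1.5
x_2 = 5.5
y_2 = 3.5
z_2 = 4.5
r_2 = 0.75
x_3 = 5.5
y_3 = 3.25
r_3 = 0.75
x_4 = 5.75
y_4 = 1
z_4 = 3.75
h_4 = 2.75
x_5 = 3
y_5 = 3.75
z_5 = 0.5
r_5 = 1.25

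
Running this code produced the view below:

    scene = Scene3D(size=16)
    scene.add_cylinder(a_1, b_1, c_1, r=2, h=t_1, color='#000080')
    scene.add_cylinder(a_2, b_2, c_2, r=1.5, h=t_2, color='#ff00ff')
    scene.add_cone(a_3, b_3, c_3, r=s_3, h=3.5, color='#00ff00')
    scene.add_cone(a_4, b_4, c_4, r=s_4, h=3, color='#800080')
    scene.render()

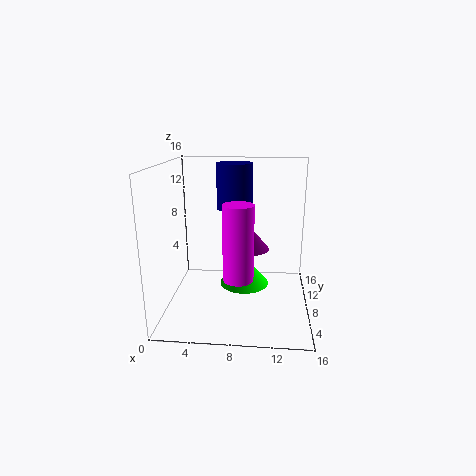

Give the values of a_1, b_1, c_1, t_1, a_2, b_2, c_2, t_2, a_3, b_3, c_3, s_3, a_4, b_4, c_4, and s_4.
a_1 = 7.5
b_1 = 9.5
c_1 = 11
t_1 = 5
a_2 = 8.5
b_2 = 3
c_2 = 5.5
t_2 = 7.5
a_3 = 8.5
b_3 = 11
c_3 = 1
s_3 = 3
a_4 = 9
b_4 = 12.5
c_4 = 5
s_4 = 2.5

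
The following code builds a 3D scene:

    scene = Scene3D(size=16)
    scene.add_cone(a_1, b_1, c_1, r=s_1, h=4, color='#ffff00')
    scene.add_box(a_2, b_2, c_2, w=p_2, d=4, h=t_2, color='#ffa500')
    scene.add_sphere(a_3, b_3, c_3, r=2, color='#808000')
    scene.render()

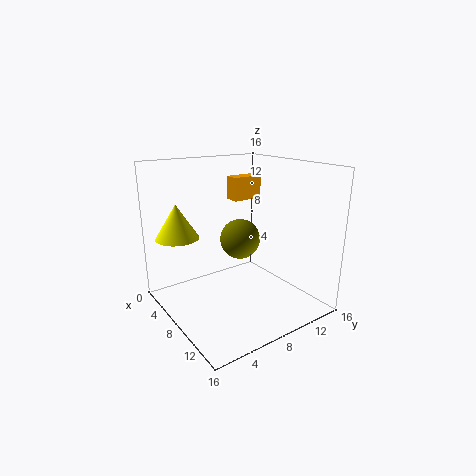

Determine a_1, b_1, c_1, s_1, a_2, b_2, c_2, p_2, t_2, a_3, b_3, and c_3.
a_1 = 3; b_1 = 3; c_1 = 7.5; s_1 = 2.5; a_2 = 0.5; b_2 = 11.5; c_2 = 10.5; p_2 = 2; t_2 = 3; a_3 = 10.5; b_3 = 6.5; c_3 = 9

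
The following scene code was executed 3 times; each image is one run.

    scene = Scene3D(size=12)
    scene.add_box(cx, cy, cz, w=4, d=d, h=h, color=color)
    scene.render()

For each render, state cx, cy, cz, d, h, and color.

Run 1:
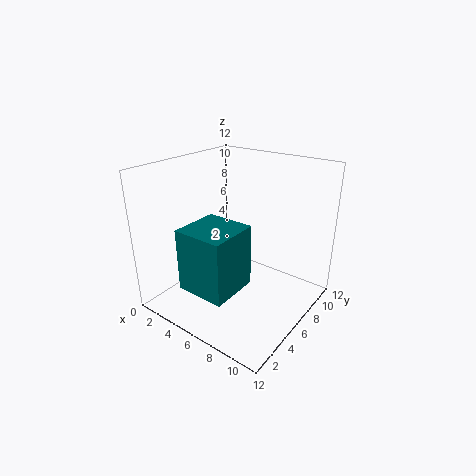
cx = 4
cy = 1
cz = 3
d = 4
h = 5
color = 'teal'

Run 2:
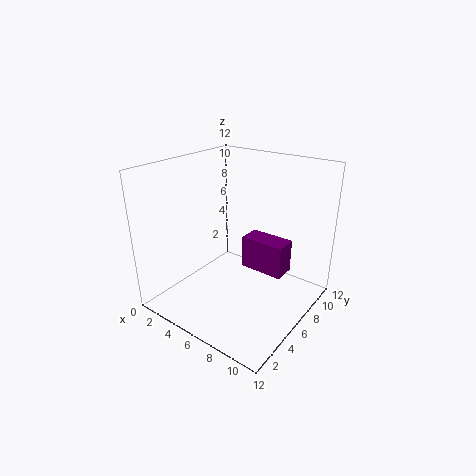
cx = 5
cy = 8
cz = 2
d = 2
h = 3
color = 'purple'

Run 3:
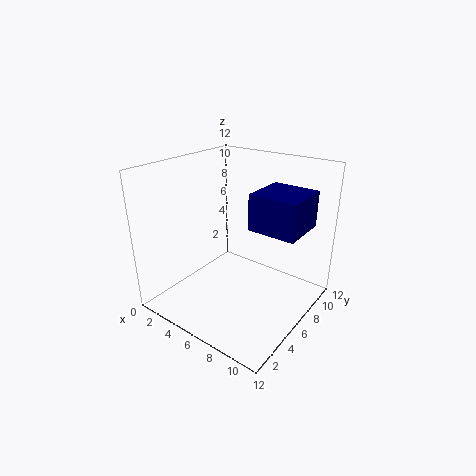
cx = 7
cy = 6
cz = 7
d = 4
h = 3
color = 'navy'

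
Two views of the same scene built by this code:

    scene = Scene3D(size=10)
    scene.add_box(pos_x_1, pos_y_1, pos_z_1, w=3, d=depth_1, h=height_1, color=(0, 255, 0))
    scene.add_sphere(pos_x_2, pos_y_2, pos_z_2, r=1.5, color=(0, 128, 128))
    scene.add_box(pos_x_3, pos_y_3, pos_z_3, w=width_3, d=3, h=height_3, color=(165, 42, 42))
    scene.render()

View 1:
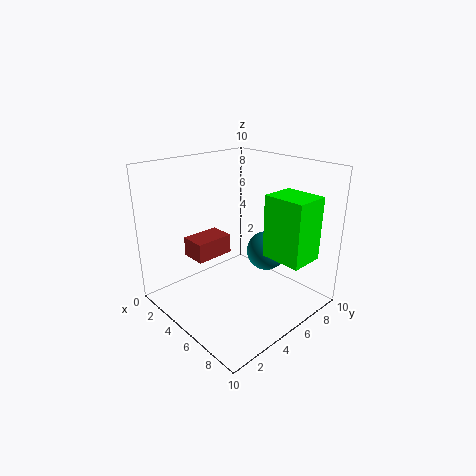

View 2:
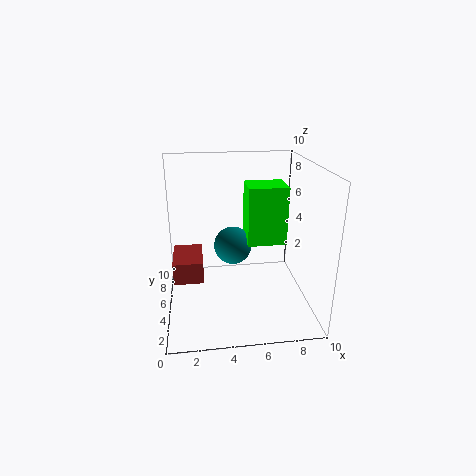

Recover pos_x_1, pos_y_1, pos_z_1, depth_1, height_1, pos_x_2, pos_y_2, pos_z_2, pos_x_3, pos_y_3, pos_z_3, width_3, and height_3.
pos_x_1 = 6; pos_y_1 = 6.5; pos_z_1 = 3.5; depth_1 = 2.5; height_1 = 4.5; pos_x_2 = 5; pos_y_2 = 8; pos_z_2 = 3; pos_x_3 = 0.5; pos_y_3 = 3.5; pos_z_3 = 2.5; width_3 = 2; height_3 = 1.5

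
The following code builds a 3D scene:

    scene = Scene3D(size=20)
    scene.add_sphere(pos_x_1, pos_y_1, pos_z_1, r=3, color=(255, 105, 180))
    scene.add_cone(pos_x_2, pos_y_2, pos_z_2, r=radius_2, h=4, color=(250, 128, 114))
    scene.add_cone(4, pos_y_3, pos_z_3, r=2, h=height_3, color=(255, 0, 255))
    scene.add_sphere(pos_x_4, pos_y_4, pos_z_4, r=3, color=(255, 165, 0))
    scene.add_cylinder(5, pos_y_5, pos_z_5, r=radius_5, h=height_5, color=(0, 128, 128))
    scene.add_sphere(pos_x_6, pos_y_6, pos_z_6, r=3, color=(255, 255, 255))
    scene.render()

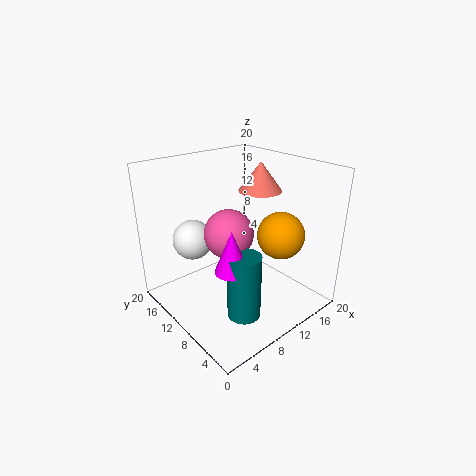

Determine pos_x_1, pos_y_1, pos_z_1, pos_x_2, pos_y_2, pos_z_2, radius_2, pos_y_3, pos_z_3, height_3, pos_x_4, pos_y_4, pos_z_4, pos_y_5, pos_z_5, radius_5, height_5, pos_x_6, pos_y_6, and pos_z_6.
pos_x_1 = 6, pos_y_1 = 7, pos_z_1 = 13, pos_x_2 = 14, pos_y_2 = 10, pos_z_2 = 16, radius_2 = 3, pos_y_3 = 4, pos_z_3 = 10, height_3 = 5, pos_x_4 = 12, pos_y_4 = 4, pos_z_4 = 12, pos_y_5 = 3, pos_z_5 = 4, radius_5 = 2, height_5 = 8, pos_x_6 = 7, pos_y_6 = 17, pos_z_6 = 8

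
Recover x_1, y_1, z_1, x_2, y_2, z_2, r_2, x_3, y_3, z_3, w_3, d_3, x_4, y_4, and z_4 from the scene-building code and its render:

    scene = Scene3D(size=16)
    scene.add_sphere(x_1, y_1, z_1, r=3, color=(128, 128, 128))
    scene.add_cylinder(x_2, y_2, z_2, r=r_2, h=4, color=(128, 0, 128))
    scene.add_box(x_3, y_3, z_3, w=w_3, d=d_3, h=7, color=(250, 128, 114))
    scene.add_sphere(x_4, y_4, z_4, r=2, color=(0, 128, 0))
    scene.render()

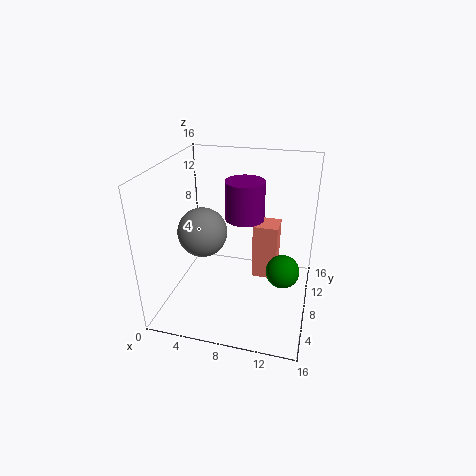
x_1 = 3; y_1 = 10; z_1 = 7; x_2 = 9; y_2 = 7; z_2 = 11; r_2 = 2; x_3 = 9; y_3 = 11; z_3 = 1; w_3 = 3; d_3 = 3; x_4 = 13; y_4 = 10; z_4 = 3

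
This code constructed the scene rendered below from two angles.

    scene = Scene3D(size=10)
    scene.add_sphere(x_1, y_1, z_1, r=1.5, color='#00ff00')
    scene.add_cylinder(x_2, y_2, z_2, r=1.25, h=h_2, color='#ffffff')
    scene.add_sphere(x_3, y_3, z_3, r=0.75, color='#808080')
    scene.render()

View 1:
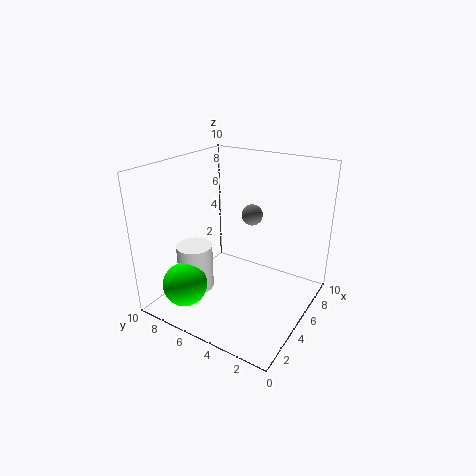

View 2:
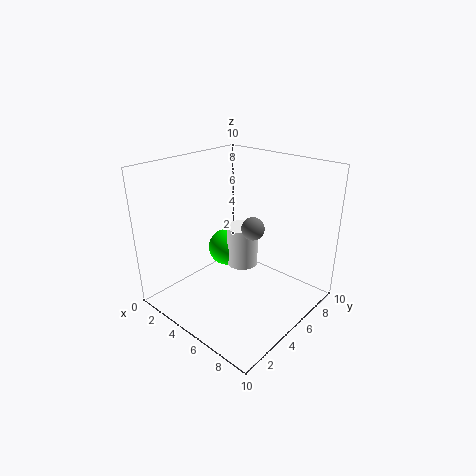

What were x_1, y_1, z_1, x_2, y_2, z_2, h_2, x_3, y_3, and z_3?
x_1 = 1.75; y_1 = 7.25; z_1 = 2.25; x_2 = 3.25; y_2 = 7.5; z_2 = 1.25; h_2 = 3.25; x_3 = 6.5; y_3 = 4.75; z_3 = 6.25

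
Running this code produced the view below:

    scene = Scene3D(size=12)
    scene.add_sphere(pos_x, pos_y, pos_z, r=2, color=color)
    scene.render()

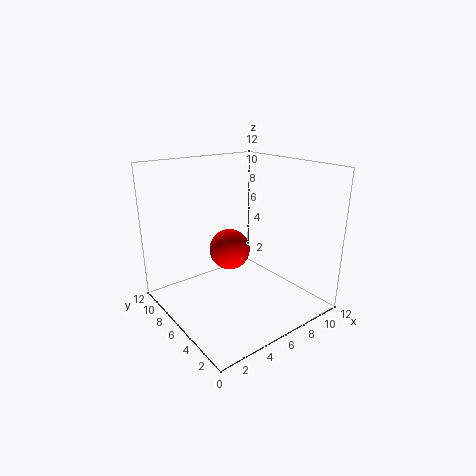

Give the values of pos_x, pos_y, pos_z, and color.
pos_x = 8, pos_y = 10, pos_z = 3, color = 'red'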